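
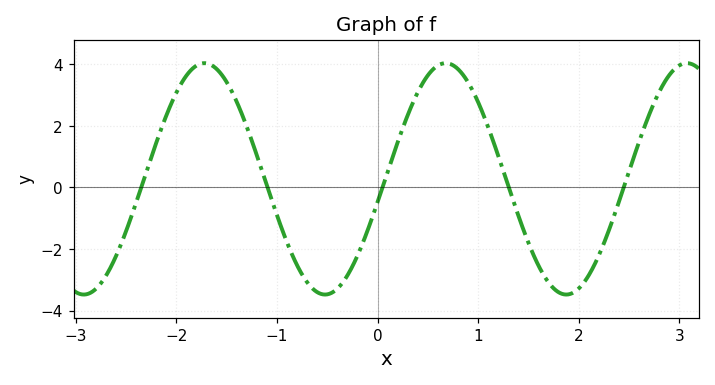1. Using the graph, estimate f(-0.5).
-3.4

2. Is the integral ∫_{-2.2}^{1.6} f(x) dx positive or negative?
positive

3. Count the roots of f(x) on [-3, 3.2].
5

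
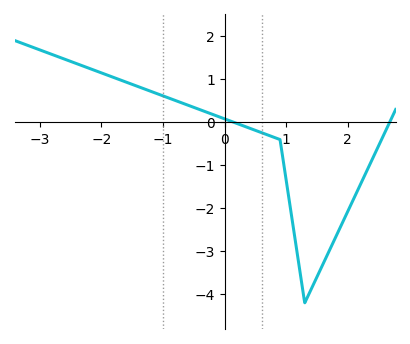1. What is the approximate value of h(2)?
-2.07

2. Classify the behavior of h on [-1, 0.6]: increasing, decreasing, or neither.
decreasing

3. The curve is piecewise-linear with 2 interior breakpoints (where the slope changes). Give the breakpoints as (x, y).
(0.9, -0.4); (1.3, -4.2)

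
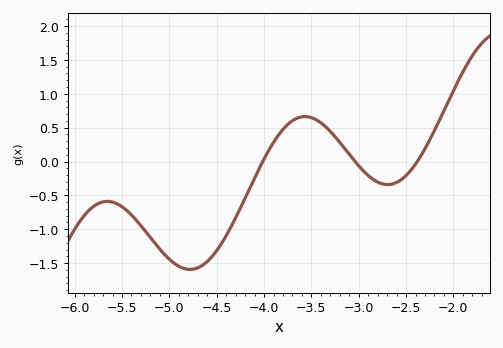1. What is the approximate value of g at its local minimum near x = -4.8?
-1.6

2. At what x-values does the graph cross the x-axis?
-4, -3, -2.4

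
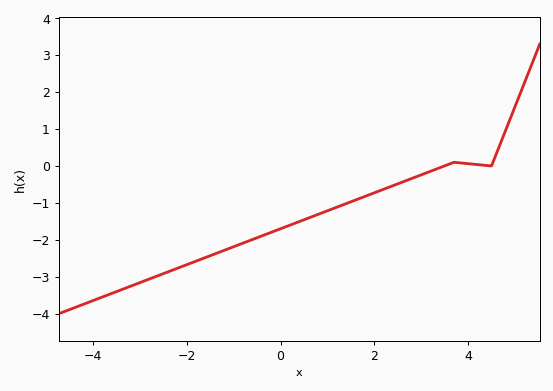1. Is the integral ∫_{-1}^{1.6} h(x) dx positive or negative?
negative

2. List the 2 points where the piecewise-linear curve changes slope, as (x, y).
(3.7, 0.1); (4.5, 0)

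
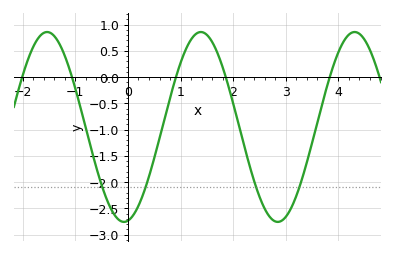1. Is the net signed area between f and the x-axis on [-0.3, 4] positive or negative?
negative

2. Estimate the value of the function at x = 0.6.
-1.15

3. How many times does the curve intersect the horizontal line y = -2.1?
4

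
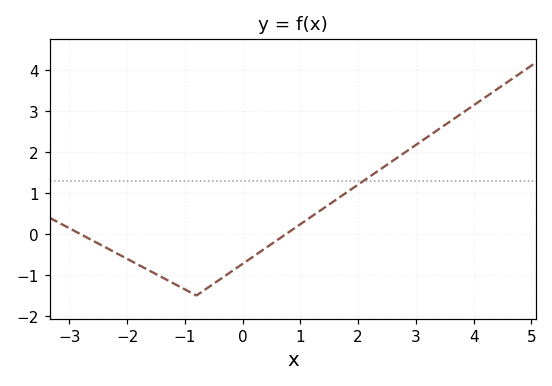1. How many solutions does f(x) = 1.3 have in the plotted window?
1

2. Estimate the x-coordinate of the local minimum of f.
-0.802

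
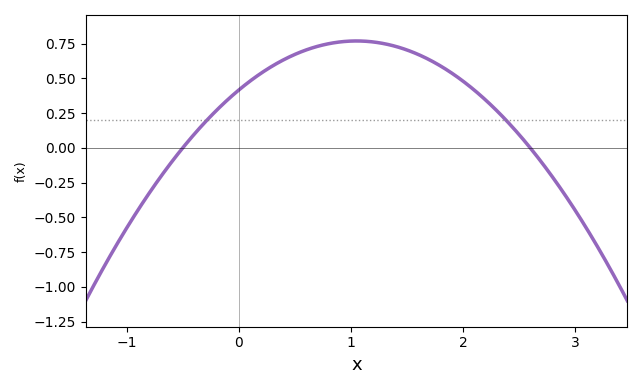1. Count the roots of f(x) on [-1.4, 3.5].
2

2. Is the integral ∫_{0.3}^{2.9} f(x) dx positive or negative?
positive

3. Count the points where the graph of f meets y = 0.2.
2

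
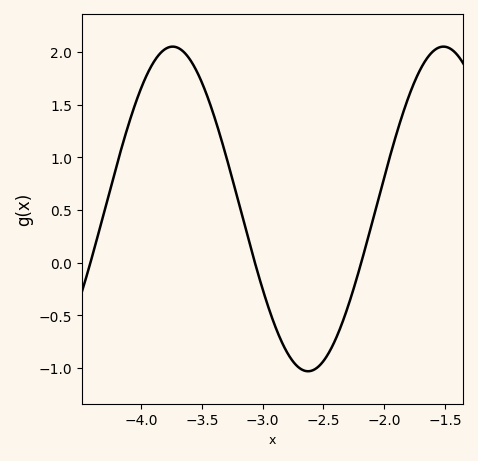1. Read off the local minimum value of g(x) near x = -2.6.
-1.05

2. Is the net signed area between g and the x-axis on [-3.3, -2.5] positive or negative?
negative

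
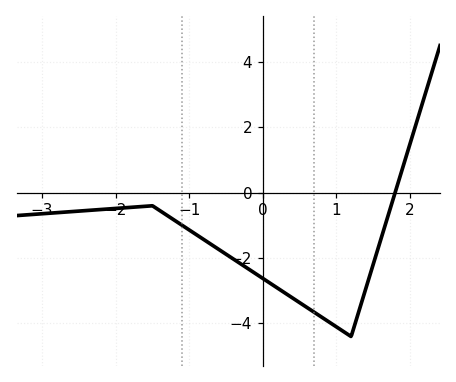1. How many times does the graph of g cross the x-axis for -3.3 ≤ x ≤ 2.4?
1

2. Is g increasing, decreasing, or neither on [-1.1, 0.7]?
decreasing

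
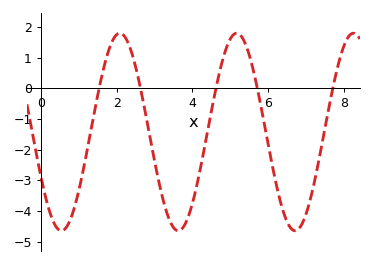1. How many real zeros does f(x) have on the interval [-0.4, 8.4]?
5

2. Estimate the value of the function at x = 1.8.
1.3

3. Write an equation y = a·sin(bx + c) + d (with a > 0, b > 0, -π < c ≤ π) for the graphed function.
y = 3.22sin(2x - 2.7) - 1.42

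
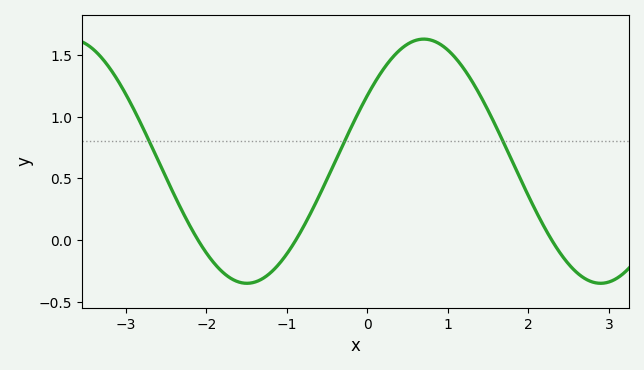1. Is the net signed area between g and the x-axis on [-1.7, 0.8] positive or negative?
positive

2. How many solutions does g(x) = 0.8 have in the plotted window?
3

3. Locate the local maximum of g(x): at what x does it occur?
0.698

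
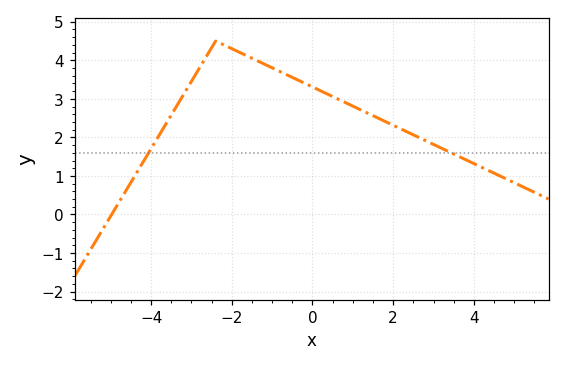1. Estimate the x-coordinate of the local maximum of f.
-2.4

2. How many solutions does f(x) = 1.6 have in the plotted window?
2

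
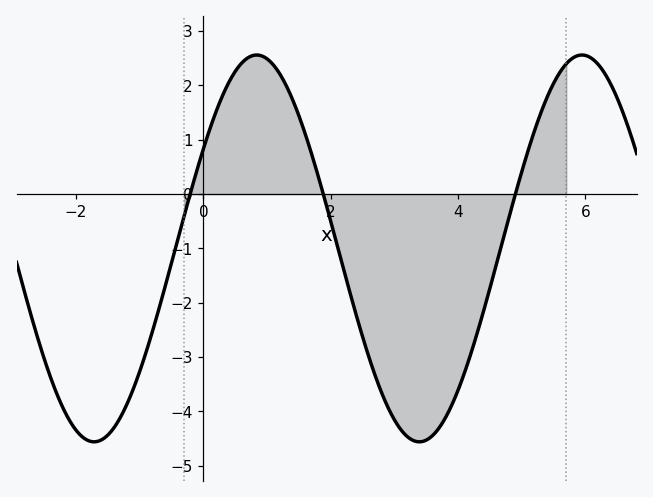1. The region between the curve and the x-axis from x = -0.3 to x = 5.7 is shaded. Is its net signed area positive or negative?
negative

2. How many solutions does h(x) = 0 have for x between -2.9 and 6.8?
3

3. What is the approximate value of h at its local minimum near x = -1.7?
-4.6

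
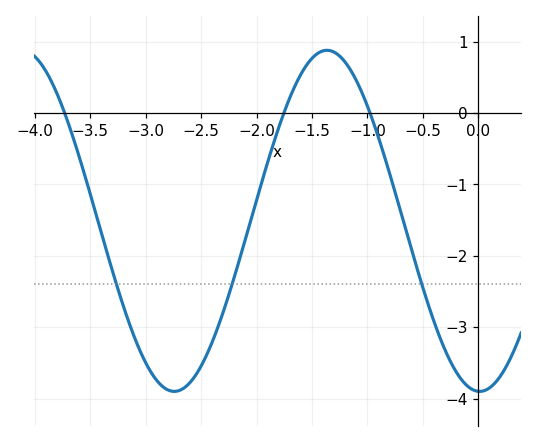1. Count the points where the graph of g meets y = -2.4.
3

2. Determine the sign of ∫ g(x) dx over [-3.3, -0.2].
negative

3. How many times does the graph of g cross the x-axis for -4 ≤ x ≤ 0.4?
3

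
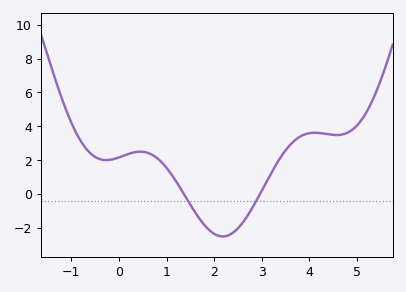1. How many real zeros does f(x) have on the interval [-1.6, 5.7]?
2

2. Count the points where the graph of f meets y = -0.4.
2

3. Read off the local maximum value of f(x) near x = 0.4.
2.4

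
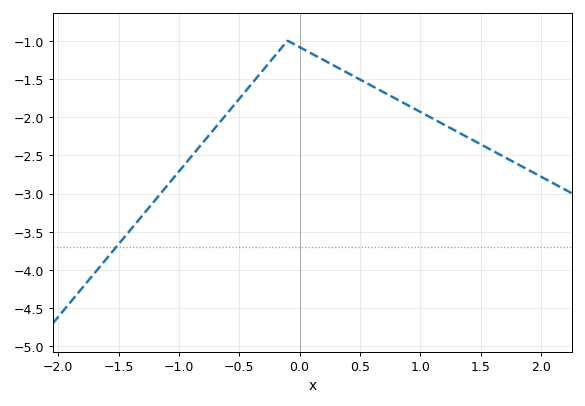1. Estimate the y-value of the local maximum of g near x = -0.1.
-1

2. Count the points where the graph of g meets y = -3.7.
1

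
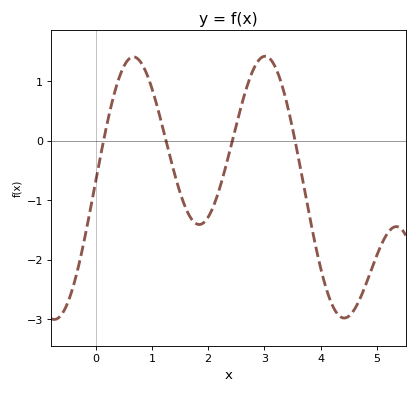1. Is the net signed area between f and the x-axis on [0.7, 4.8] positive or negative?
negative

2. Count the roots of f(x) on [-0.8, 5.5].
4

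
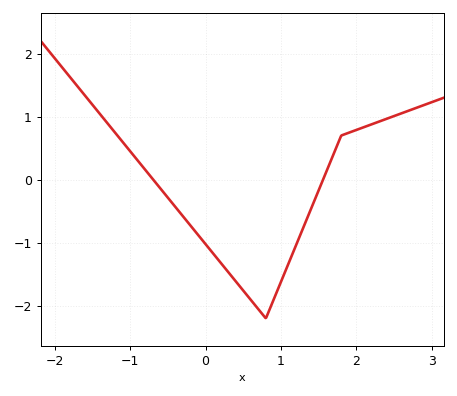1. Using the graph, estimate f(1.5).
-0.2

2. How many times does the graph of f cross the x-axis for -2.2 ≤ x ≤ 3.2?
2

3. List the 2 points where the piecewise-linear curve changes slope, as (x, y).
(0.8, -2.2); (1.8, 0.7)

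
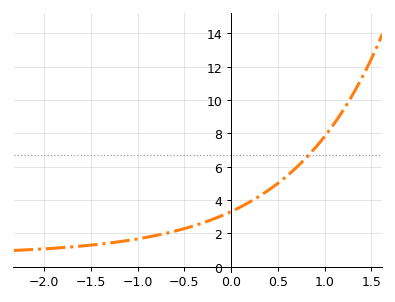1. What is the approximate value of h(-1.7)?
1.19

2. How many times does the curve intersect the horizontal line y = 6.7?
1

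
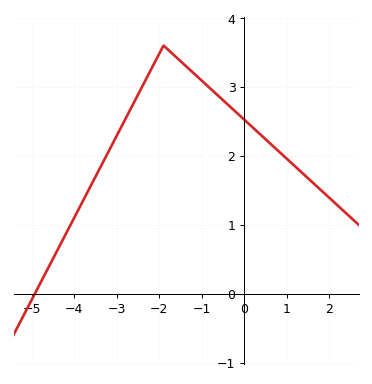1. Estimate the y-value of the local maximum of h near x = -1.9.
3.6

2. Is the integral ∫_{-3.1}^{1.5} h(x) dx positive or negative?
positive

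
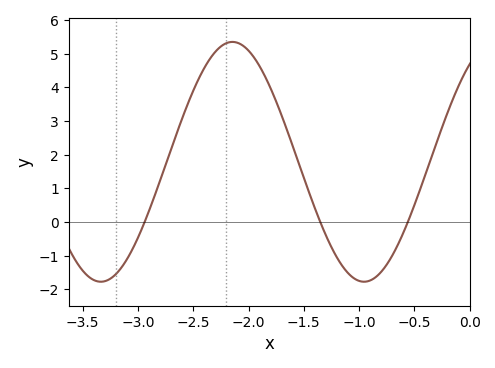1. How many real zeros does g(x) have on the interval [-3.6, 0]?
3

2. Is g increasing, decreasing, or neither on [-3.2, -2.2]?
increasing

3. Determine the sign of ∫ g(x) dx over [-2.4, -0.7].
positive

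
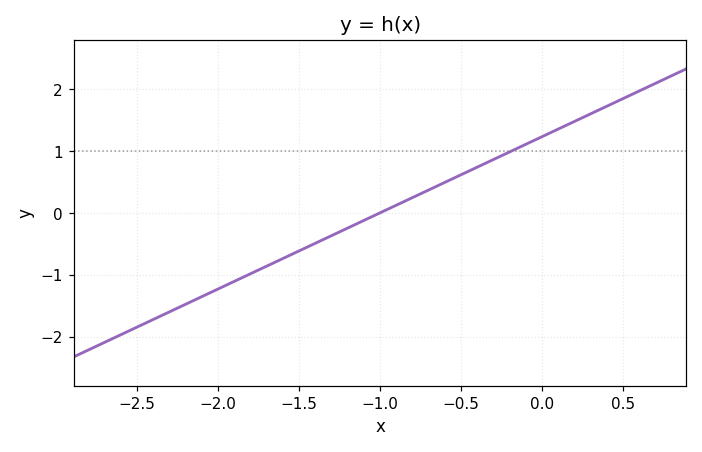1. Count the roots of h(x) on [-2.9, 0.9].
1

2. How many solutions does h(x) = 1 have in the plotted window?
1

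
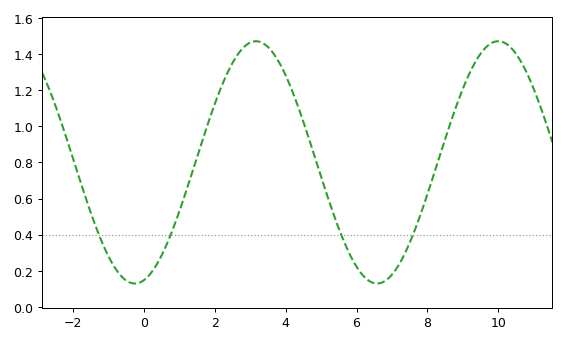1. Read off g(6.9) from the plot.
0.159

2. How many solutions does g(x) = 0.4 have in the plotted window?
4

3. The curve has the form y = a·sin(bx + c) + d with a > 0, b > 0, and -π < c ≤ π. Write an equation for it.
y = 0.67sin(0.92x - 1.34) + 0.8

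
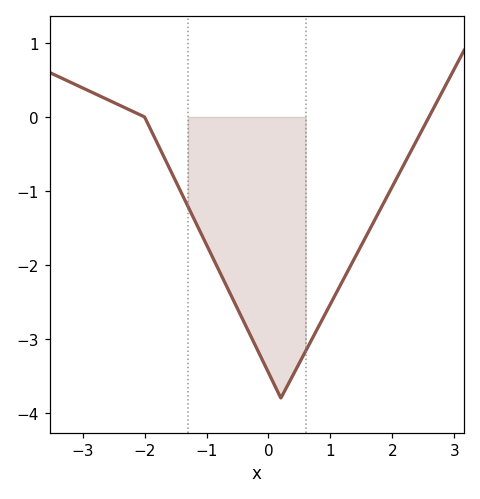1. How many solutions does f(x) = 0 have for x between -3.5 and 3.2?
2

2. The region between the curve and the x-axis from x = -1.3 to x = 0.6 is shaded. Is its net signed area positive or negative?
negative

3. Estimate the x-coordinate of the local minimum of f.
0.2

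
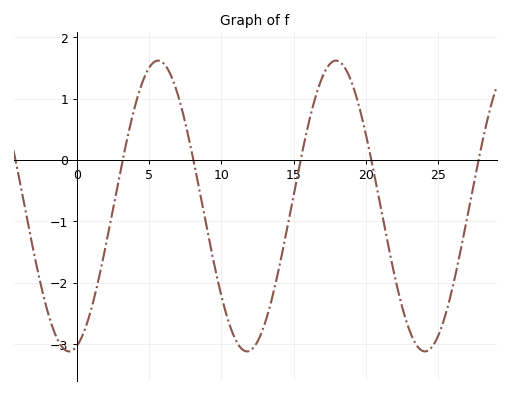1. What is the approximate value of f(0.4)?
-2.8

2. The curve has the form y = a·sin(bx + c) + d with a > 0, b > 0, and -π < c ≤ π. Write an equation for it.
y = 2.37sin(0.51x - 1.3) - 0.75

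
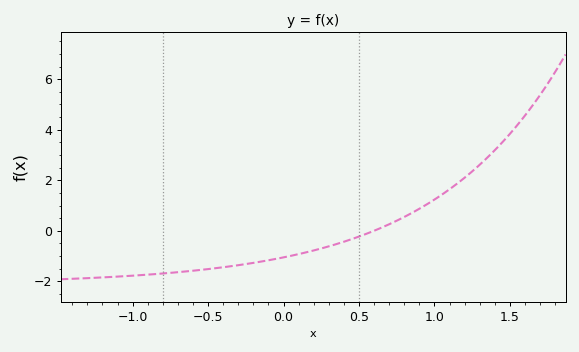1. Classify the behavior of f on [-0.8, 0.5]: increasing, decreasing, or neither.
increasing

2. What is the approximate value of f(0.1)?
-1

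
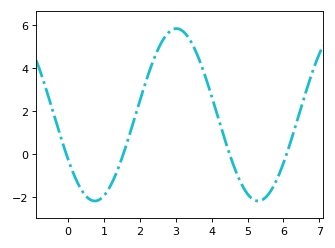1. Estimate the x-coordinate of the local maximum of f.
3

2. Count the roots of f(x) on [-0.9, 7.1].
4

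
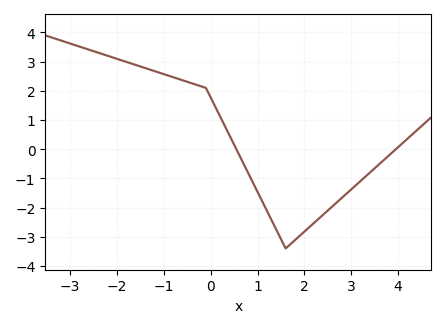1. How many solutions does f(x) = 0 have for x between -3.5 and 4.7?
2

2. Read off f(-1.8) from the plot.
2.99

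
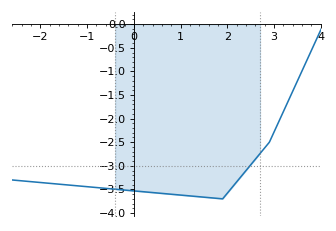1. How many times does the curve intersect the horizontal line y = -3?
1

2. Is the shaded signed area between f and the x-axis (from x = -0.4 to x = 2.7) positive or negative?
negative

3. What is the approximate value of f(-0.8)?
-3.45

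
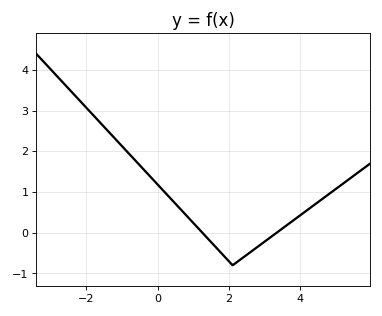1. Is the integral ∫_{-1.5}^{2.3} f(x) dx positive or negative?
positive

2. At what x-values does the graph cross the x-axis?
1.2, 3.4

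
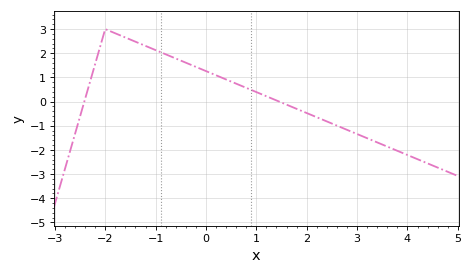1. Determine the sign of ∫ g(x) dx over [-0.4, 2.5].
positive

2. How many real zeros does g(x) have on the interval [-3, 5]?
2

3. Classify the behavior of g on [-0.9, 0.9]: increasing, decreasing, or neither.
decreasing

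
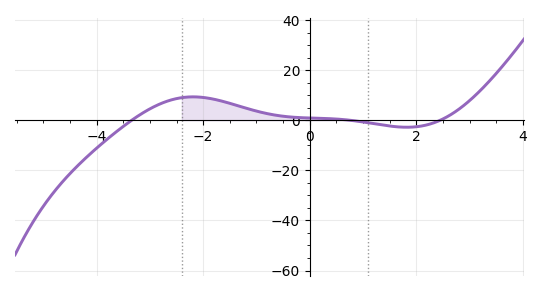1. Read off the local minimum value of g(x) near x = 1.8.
-2.8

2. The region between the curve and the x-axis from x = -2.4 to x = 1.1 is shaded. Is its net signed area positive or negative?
positive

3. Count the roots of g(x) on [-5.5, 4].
3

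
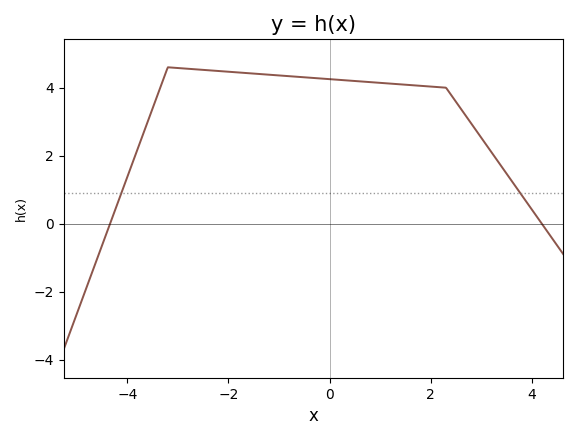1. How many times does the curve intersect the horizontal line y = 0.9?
2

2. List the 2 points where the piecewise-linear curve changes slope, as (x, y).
(-3.2, 4.6); (2.3, 4)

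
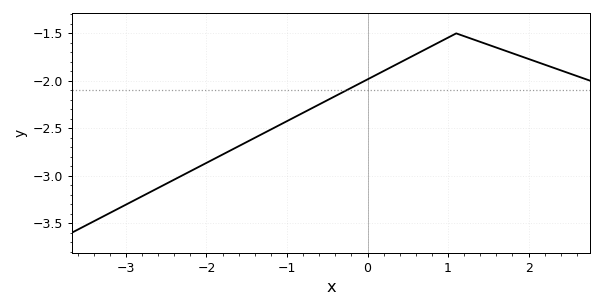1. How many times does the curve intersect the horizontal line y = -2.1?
1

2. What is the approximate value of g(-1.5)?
-2.65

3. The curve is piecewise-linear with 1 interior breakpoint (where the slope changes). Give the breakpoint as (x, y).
(1.1, -1.5)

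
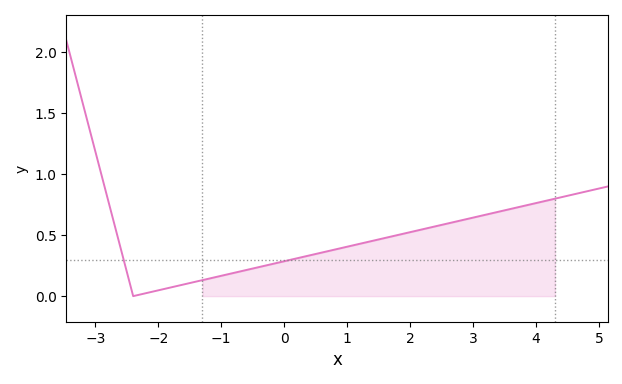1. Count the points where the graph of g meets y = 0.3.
2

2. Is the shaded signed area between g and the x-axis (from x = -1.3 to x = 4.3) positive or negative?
positive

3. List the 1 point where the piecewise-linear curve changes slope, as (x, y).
(-2.4, 0)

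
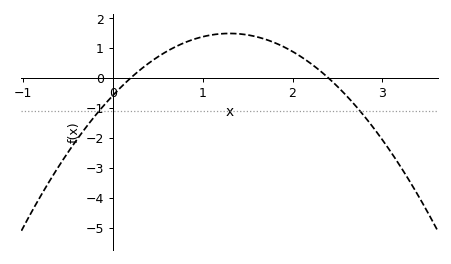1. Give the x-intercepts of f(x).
0.2, 2.4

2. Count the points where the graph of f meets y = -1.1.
2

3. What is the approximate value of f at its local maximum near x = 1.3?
1.5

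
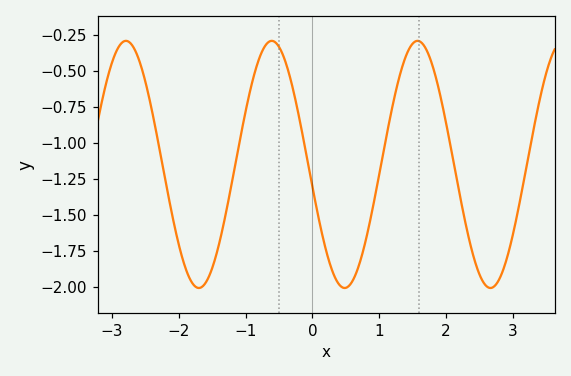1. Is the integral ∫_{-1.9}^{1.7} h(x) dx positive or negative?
negative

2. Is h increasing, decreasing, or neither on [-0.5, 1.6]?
neither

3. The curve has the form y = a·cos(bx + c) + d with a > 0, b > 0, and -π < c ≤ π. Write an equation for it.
y = 0.86cos(2.88x + 1.75) - 1.15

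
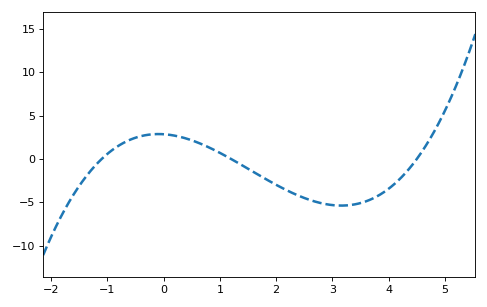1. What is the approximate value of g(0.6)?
2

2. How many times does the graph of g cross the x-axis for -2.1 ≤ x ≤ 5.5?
3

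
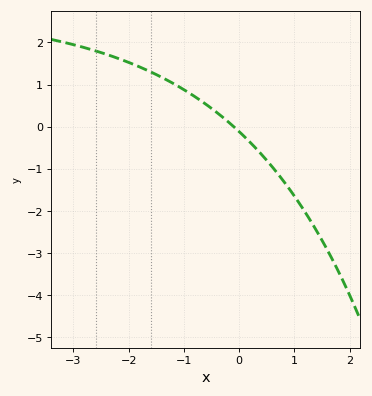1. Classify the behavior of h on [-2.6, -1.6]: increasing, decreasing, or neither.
decreasing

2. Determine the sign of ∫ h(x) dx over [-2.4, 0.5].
positive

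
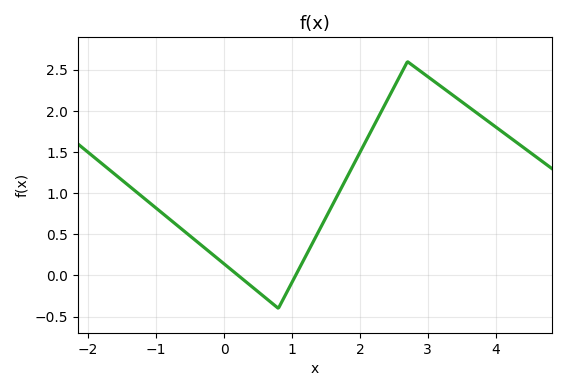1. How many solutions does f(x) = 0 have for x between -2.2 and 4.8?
2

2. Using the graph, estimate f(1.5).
0.7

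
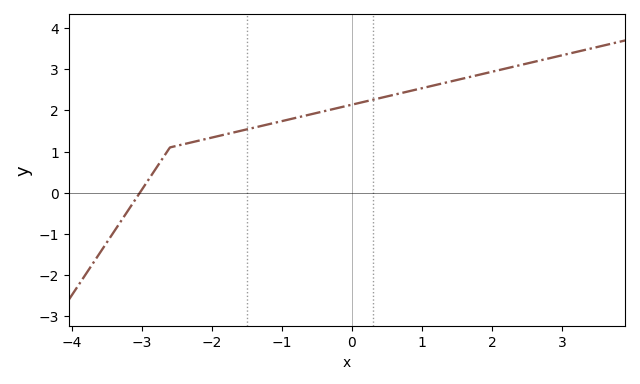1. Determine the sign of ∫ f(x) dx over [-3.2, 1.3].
positive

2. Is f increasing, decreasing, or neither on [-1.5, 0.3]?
increasing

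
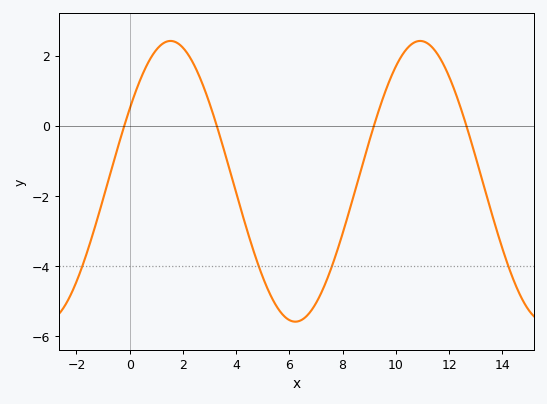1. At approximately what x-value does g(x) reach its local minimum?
6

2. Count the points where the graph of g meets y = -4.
4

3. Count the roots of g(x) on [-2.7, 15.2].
4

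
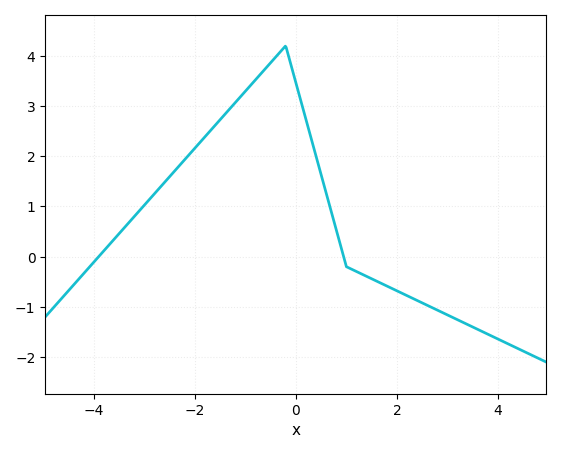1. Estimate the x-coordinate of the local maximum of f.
-0.199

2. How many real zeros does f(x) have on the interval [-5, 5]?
2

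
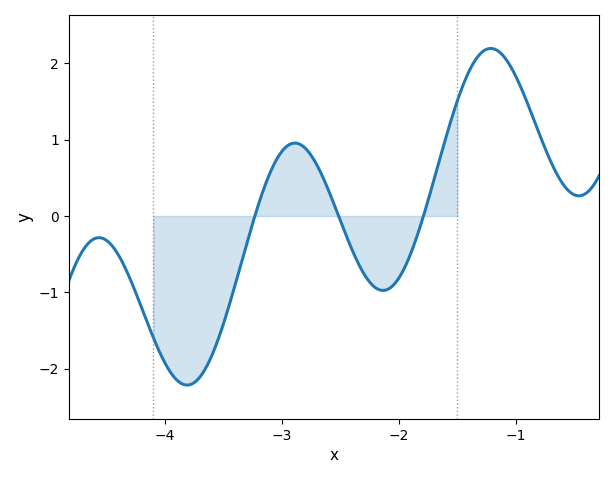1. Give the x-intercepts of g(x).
-3.23, -2.52, -1.79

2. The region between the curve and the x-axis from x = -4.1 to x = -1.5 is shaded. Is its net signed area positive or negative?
negative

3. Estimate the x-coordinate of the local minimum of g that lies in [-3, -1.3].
-2.14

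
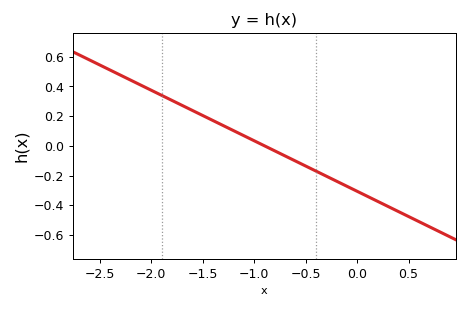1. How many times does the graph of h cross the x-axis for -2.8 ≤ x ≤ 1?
1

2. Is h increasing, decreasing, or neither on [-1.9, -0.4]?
decreasing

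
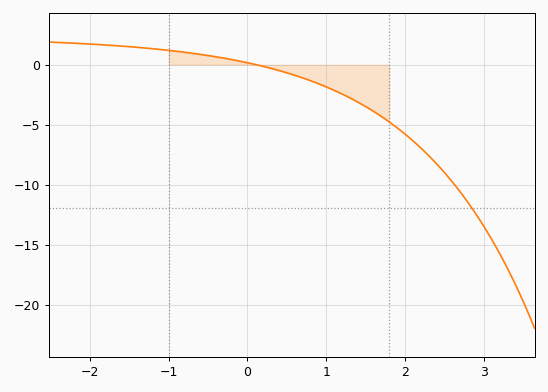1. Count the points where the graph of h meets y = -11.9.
1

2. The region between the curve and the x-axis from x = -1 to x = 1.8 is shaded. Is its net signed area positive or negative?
negative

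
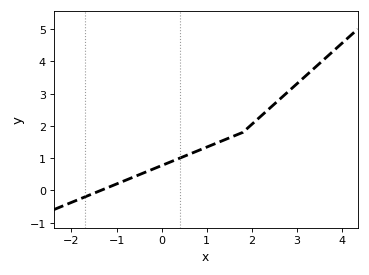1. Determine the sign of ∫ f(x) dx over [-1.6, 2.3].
positive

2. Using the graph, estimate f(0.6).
1.1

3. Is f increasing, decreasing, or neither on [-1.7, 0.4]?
increasing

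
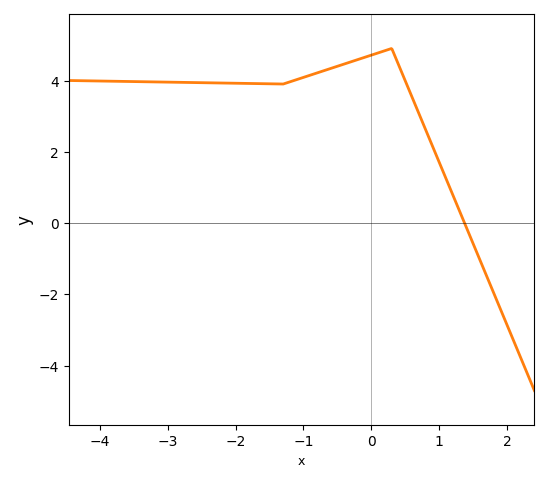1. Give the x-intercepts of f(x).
1.37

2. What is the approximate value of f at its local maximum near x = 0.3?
4.9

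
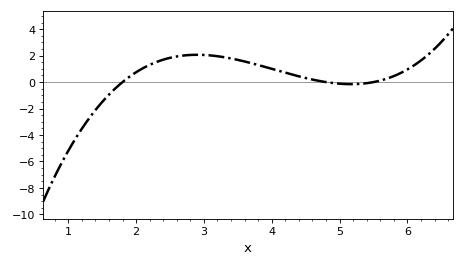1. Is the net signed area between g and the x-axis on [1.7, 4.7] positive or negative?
positive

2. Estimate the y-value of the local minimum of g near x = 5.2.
-0.2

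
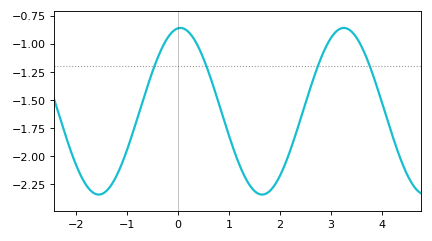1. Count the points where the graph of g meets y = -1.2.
4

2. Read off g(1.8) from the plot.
-2.3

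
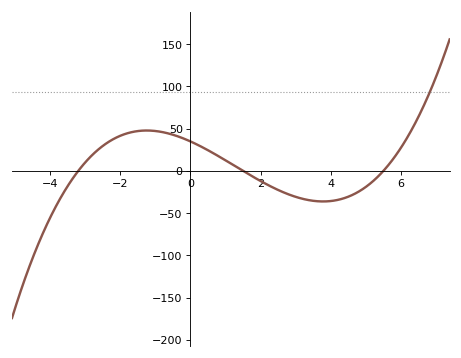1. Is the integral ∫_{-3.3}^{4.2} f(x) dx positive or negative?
positive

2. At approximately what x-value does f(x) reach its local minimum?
3.78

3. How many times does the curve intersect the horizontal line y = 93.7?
1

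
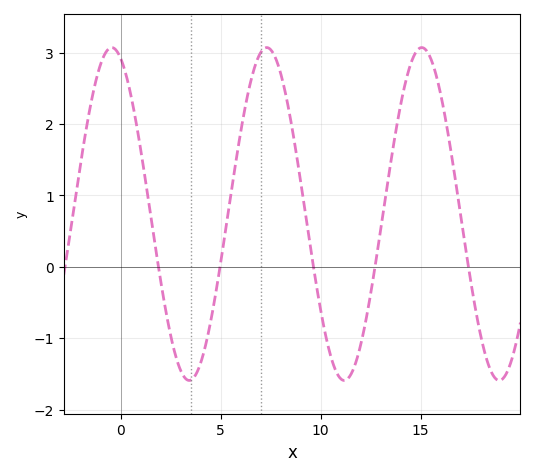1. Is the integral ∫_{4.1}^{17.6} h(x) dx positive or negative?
positive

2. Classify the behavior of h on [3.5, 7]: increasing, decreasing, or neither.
increasing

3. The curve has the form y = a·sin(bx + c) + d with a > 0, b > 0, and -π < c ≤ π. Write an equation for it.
y = 2.33sin(0.81x + 1.9) + 0.74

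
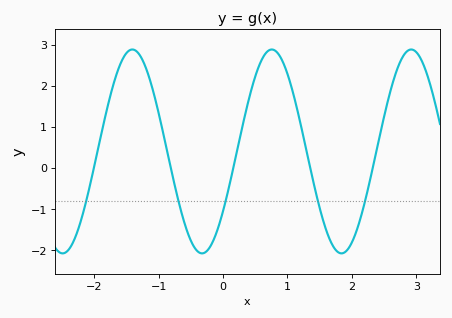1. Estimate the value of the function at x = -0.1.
-1.56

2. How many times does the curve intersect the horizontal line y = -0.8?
5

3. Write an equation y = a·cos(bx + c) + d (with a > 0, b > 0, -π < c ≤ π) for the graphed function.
y = 2.48cos(2.9x - 2.19) + 0.4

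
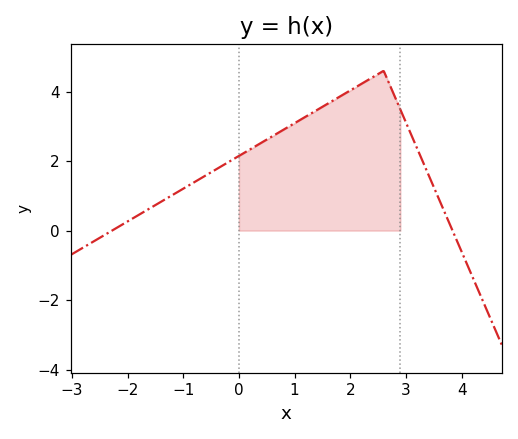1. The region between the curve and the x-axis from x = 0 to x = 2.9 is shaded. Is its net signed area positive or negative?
positive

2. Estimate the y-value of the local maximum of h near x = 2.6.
4.6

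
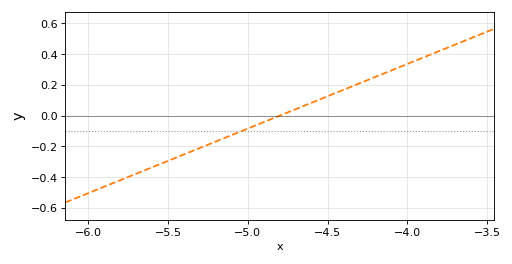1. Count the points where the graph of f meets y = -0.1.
1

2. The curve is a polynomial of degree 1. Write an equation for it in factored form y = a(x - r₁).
y = 0.42(x + 4.8)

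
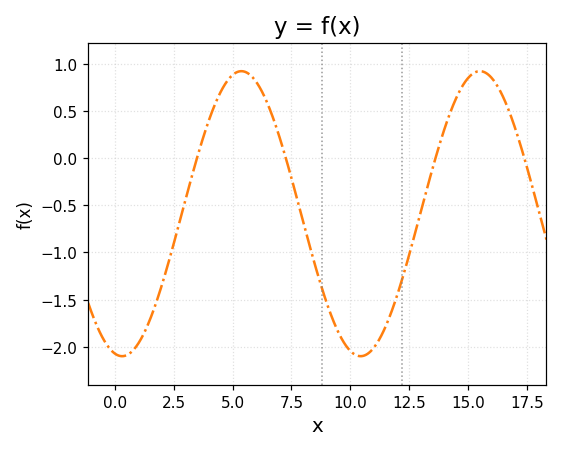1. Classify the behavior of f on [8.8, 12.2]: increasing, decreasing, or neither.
neither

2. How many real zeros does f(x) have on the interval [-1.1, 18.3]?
4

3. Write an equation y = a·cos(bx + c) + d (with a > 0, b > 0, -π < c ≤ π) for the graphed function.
y = 1.51cos(0.62x + 3) - 0.59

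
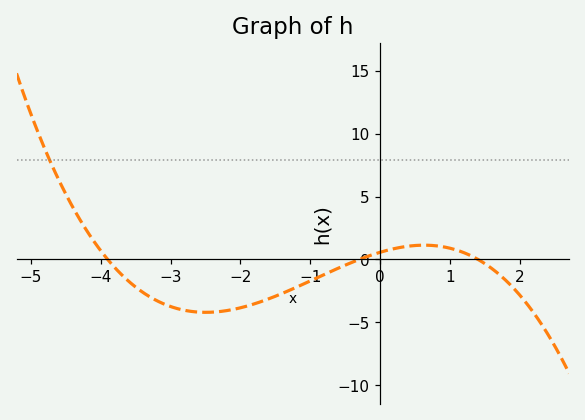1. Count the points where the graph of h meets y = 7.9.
1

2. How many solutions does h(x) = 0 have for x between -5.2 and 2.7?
3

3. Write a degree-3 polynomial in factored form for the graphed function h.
y = -0.35(x + 3.9)(x + 0.3)(x - 1.4)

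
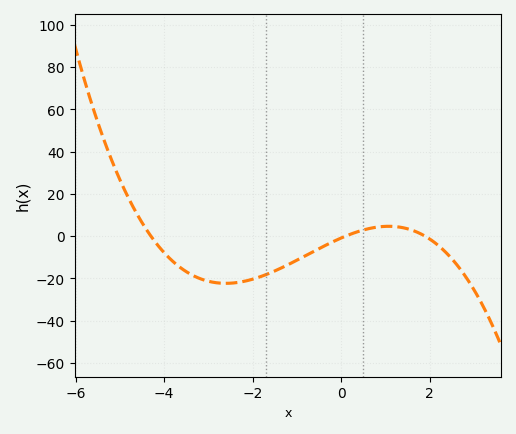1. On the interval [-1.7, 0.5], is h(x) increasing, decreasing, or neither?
increasing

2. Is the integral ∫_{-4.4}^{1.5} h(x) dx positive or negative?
negative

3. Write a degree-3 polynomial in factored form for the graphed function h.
y = -1.08(x + 4.3)(x - 0.1)(x - 1.9)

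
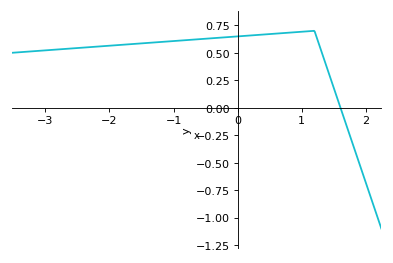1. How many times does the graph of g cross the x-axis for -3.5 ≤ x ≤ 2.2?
1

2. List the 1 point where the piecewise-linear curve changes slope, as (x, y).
(1.2, 0.7)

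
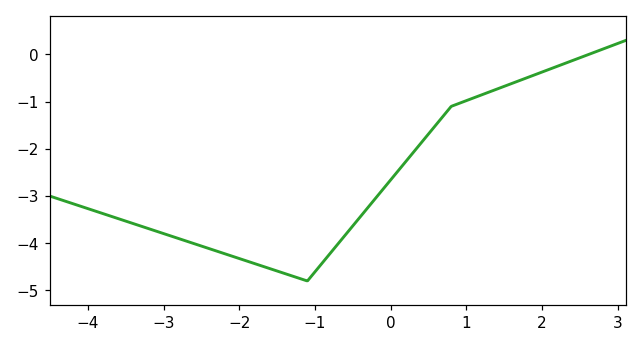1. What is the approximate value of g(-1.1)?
-4.8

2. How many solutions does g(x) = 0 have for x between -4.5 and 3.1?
1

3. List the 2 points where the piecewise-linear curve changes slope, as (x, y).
(-1.1, -4.8); (0.8, -1.1)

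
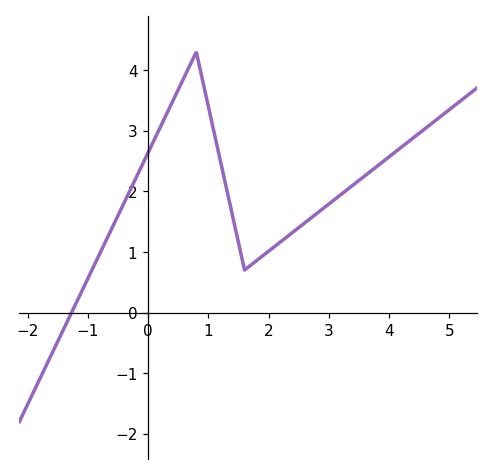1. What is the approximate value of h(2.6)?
1.48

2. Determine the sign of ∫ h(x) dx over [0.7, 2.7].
positive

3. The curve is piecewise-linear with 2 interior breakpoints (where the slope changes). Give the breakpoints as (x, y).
(0.8, 4.3); (1.6, 0.7)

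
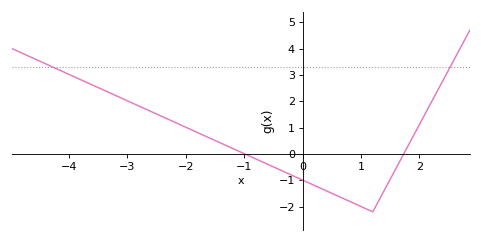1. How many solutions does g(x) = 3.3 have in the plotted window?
2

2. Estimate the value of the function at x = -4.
3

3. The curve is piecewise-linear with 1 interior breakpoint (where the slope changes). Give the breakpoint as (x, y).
(1.2, -2.2)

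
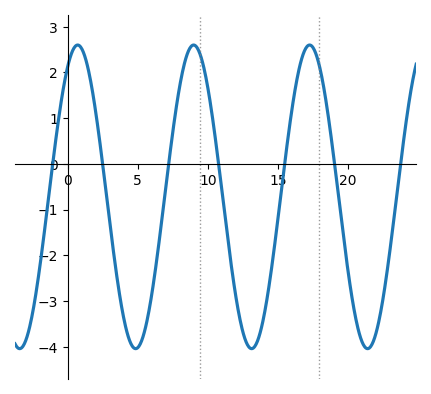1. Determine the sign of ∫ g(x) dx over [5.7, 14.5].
negative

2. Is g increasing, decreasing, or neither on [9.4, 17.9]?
neither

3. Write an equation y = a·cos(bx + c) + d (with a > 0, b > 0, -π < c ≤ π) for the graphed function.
y = 3.32cos(0.76x - 0.542) - 0.72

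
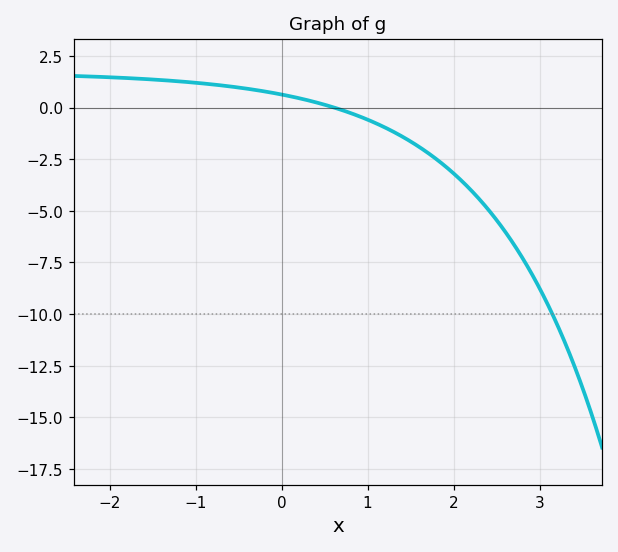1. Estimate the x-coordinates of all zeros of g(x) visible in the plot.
0.6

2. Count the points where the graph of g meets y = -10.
1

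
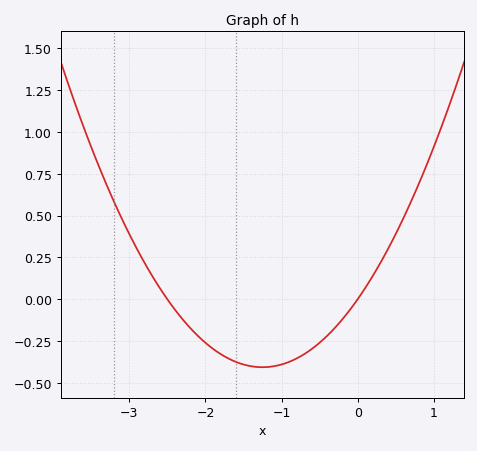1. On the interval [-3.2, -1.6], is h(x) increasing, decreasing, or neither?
decreasing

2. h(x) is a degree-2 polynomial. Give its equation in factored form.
y = 0.26(x + 2.5)(x - 0)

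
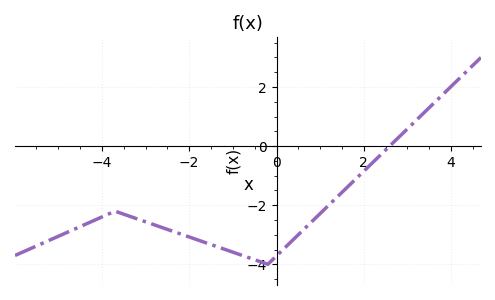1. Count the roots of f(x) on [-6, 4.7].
1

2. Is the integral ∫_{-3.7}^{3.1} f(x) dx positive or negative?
negative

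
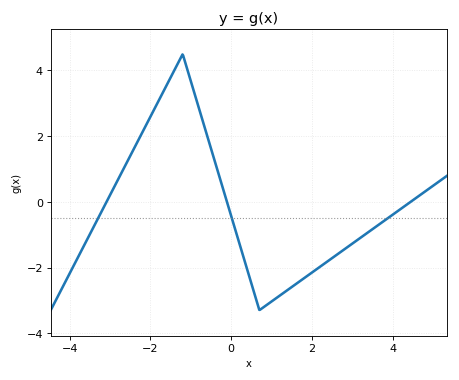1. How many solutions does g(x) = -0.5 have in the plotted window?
3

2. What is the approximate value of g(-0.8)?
2.86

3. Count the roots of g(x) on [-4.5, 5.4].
3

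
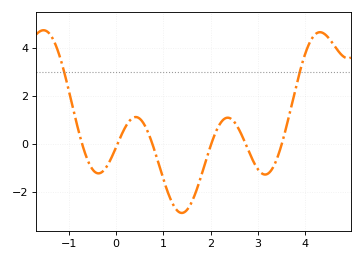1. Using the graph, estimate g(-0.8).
0.571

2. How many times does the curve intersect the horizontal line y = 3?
2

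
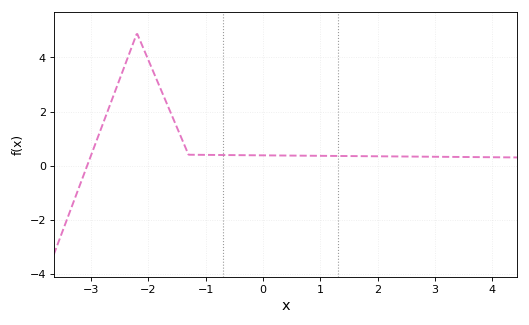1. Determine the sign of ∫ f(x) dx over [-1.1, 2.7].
positive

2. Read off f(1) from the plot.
0.36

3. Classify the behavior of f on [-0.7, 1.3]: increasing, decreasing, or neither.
decreasing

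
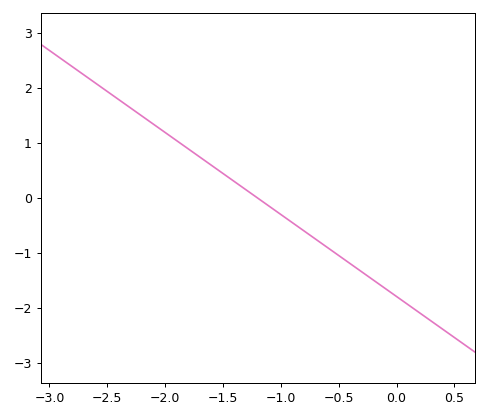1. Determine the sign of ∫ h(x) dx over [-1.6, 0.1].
negative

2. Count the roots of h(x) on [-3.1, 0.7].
1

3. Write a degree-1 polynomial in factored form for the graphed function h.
y = -1.49(x + 1.2)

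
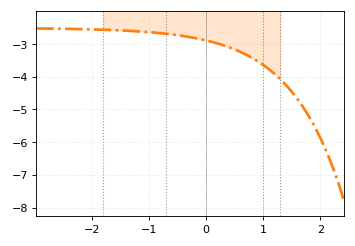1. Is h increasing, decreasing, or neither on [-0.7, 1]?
decreasing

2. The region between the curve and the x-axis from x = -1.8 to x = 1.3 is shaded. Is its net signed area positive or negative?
negative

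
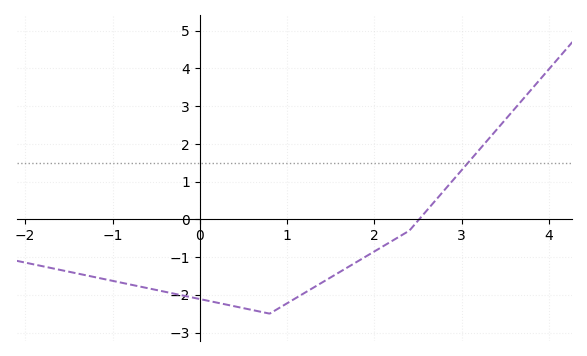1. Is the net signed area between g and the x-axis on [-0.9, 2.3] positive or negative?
negative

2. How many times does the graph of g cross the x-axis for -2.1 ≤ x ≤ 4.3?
1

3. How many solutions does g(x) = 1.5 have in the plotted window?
1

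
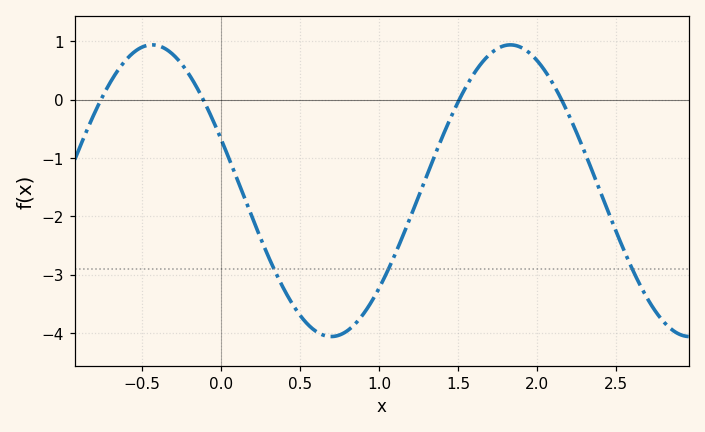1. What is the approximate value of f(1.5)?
-0.04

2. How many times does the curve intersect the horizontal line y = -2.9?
3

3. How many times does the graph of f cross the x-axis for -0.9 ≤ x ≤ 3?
4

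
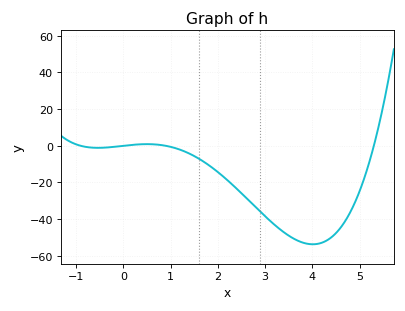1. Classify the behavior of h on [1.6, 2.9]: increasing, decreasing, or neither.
decreasing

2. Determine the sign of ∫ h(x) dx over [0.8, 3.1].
negative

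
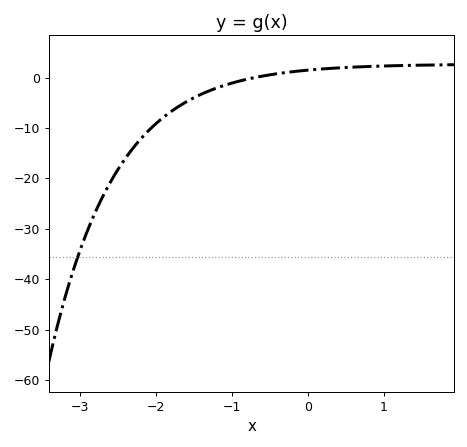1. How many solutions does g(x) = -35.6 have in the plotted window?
1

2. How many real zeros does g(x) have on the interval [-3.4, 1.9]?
1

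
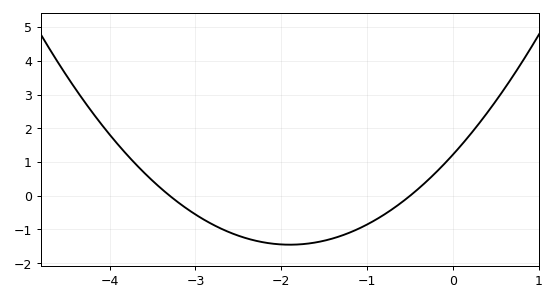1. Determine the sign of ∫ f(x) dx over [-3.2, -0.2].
negative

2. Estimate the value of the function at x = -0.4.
0.2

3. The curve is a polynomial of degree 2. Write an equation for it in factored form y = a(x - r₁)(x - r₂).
y = 0.74(x + 3.3)(x + 0.5)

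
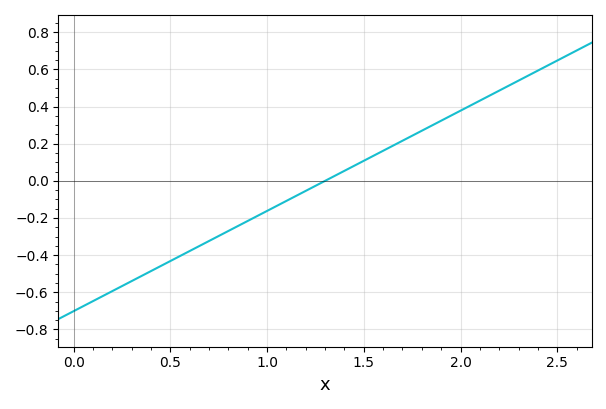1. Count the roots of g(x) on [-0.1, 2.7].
1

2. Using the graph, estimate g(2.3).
0.54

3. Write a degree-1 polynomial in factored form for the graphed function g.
y = 0.54(x - 1.3)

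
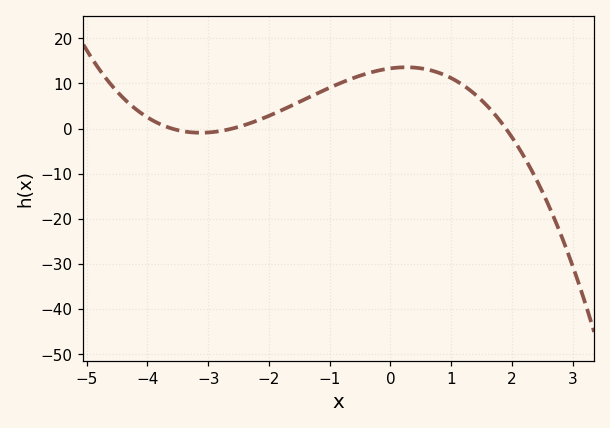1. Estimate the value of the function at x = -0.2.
12.9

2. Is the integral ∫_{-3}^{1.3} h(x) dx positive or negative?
positive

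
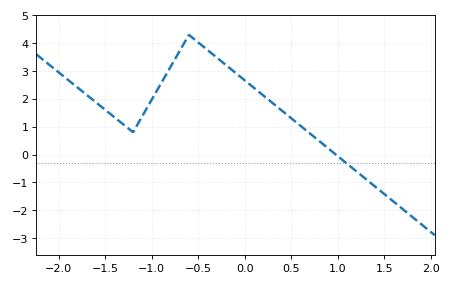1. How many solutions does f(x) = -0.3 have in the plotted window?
1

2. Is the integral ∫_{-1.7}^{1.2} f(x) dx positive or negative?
positive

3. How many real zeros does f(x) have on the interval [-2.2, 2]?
1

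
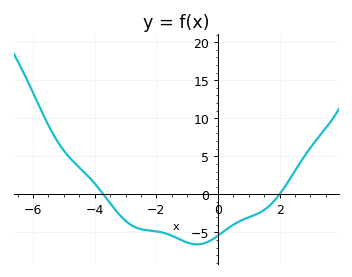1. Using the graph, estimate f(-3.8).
0.5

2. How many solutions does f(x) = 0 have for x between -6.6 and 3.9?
2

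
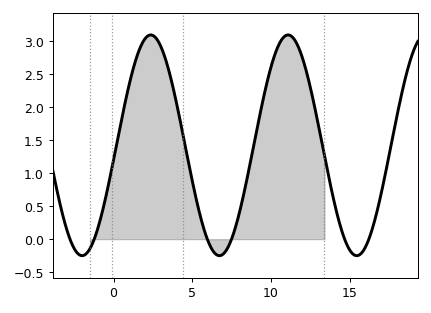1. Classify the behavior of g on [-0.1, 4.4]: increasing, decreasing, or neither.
neither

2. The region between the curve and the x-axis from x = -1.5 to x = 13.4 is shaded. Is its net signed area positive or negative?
positive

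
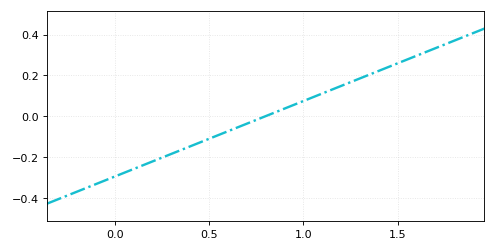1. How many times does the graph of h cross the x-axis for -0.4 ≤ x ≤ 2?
1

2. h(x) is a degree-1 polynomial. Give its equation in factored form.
y = 0.37(x - 0.8)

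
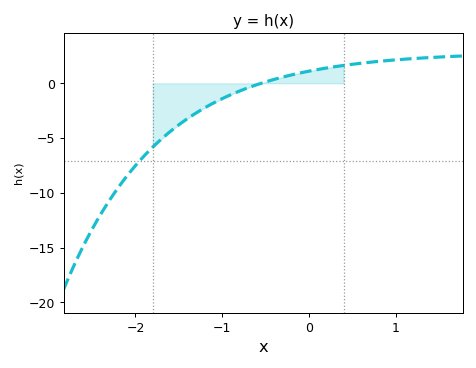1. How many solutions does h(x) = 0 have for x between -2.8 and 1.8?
1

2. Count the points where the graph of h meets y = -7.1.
1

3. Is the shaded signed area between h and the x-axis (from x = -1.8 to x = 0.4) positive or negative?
negative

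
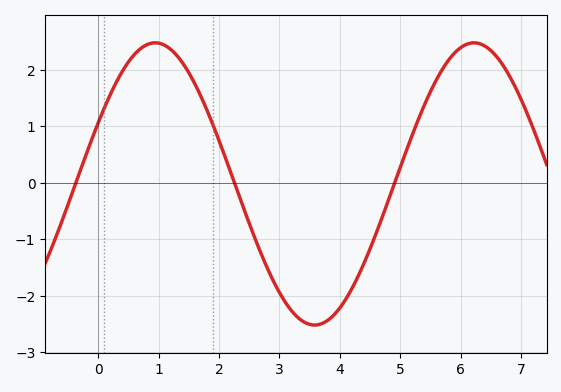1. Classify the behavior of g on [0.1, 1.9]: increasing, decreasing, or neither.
neither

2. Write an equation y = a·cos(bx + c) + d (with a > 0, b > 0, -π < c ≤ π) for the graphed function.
y = 2.5cos(1.2x - 1.1) - 0.02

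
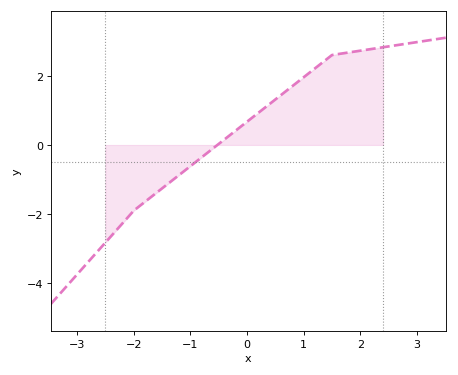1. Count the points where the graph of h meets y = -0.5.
1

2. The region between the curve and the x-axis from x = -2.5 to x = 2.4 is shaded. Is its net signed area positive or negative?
positive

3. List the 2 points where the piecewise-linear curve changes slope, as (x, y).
(-2, -1.9); (1.5, 2.6)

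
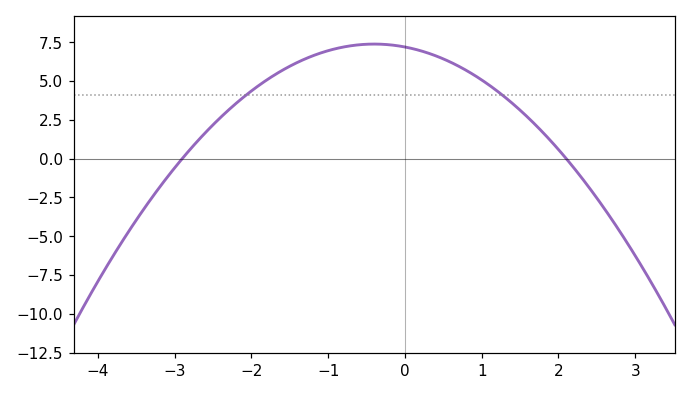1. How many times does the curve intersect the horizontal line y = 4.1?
2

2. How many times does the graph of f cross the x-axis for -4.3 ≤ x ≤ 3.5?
2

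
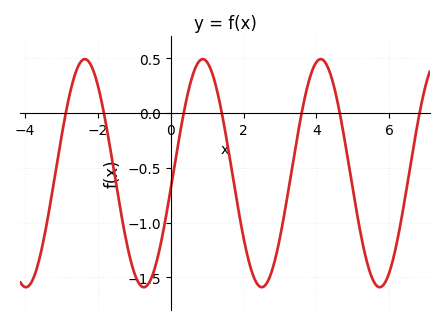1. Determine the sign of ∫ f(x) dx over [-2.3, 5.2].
negative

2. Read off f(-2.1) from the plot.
0.359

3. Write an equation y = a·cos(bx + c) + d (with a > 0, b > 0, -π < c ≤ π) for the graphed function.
y = 1.04cos(1.94x - 1.7) - 0.55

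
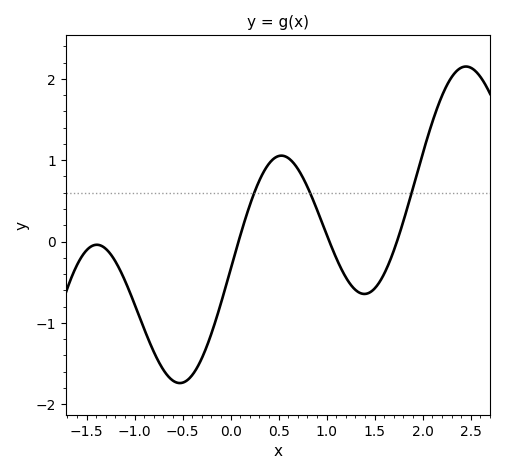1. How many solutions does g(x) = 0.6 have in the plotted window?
3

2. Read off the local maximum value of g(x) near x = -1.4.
-0.04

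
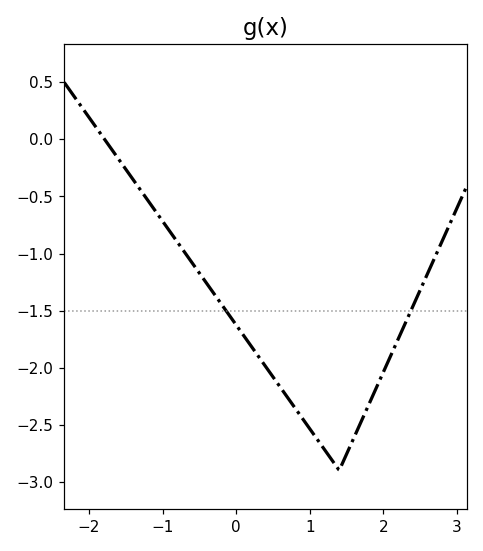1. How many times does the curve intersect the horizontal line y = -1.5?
2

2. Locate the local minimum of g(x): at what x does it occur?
1.4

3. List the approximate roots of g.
-1.8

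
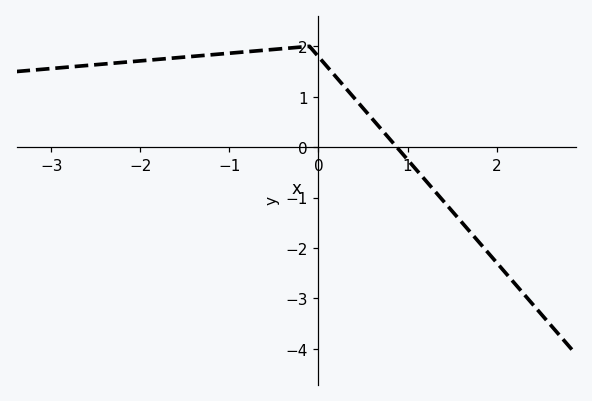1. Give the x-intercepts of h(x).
0.9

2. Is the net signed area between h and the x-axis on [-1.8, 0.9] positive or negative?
positive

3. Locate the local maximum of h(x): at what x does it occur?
-0.1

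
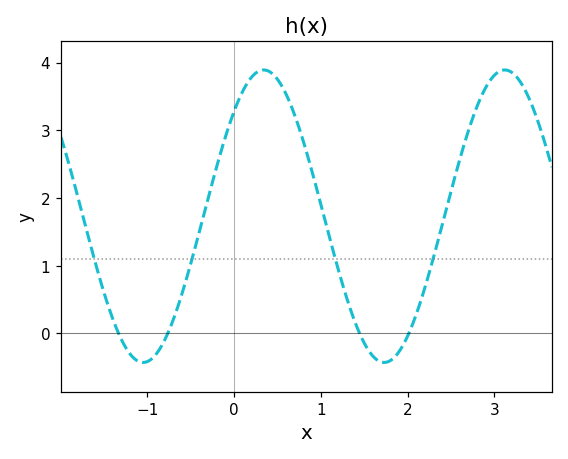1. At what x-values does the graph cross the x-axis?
-1.3, -0.8, 1.4, 2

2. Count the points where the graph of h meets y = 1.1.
4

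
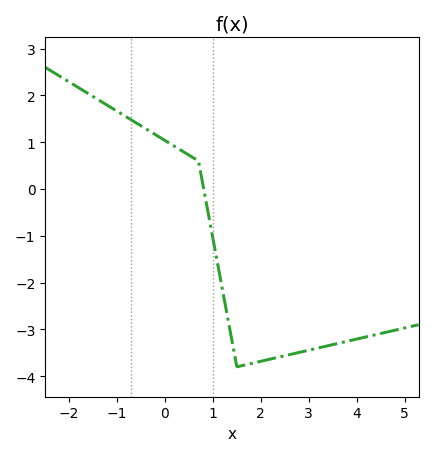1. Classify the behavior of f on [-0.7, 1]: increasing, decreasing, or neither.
decreasing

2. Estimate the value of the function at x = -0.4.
1.3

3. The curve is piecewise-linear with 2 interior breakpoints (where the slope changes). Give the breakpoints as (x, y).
(0.7, 0.6); (1.5, -3.8)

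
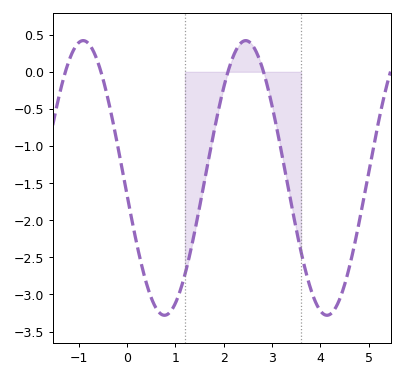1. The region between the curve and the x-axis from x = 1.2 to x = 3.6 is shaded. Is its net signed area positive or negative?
negative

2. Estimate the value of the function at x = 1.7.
-1.14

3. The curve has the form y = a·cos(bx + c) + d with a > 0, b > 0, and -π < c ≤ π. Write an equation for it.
y = 1.85cos(1.87x + 1.69) - 1.43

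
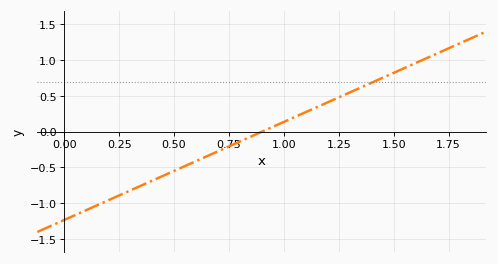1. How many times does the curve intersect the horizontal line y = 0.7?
1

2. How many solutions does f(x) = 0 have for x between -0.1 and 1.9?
1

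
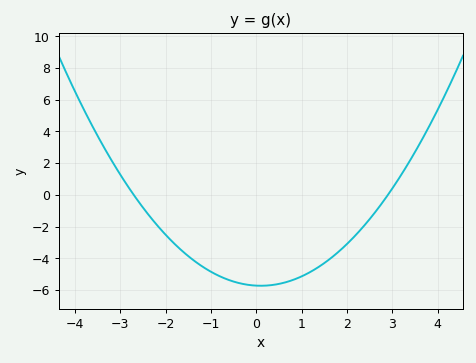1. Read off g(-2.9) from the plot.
0.847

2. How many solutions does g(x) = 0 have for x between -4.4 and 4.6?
2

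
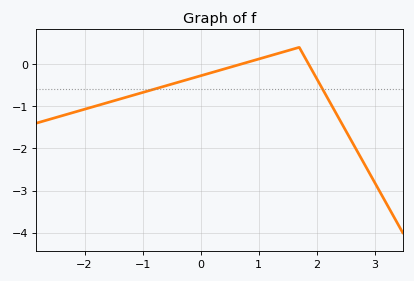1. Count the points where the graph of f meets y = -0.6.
2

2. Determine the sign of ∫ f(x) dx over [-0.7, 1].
negative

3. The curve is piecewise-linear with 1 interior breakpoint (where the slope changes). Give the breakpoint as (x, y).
(1.7, 0.4)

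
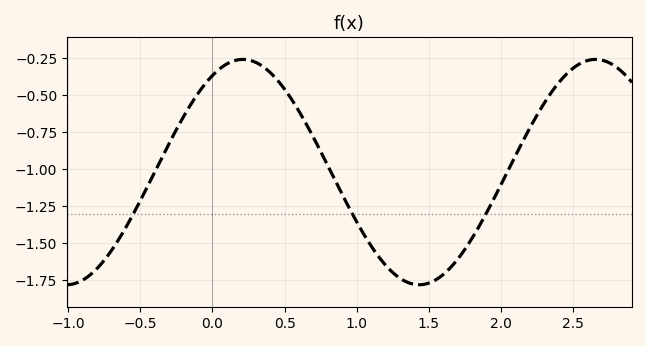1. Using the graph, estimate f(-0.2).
-0.645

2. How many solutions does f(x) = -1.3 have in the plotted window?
3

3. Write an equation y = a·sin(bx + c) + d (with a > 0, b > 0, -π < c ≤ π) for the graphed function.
y = 0.76sin(2.57x + 1.03) - 1.02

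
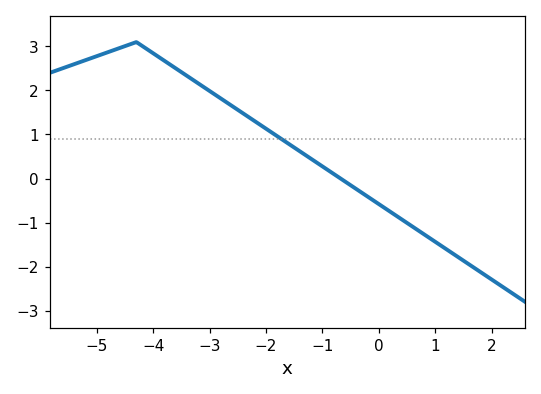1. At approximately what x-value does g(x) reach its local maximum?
-4.3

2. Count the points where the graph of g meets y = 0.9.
1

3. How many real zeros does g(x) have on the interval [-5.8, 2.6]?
1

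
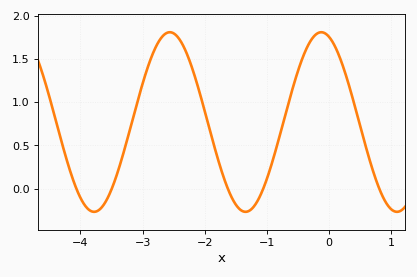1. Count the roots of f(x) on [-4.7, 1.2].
5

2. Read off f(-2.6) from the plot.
1.81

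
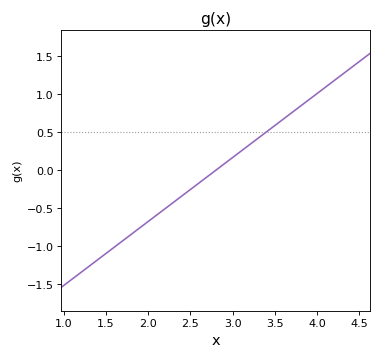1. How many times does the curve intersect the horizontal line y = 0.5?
1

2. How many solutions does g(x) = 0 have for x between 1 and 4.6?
1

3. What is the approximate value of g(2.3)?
-0.4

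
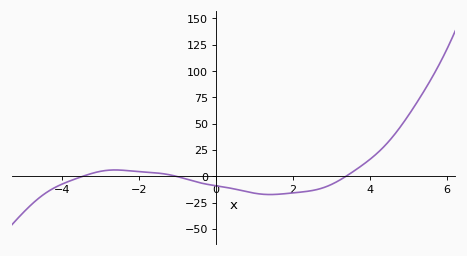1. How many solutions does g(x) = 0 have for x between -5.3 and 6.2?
3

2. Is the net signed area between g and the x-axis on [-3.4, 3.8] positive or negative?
negative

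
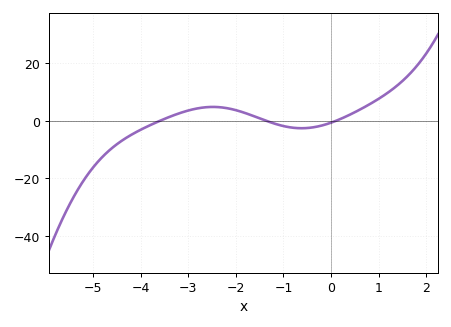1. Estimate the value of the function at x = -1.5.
0.811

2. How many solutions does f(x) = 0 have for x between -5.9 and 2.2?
3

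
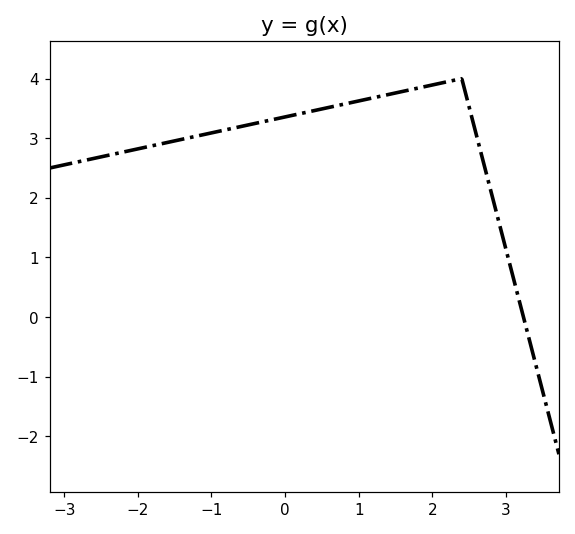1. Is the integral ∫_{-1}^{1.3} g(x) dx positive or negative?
positive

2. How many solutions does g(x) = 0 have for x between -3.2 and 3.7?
1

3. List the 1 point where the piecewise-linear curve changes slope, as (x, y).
(2.4, 4)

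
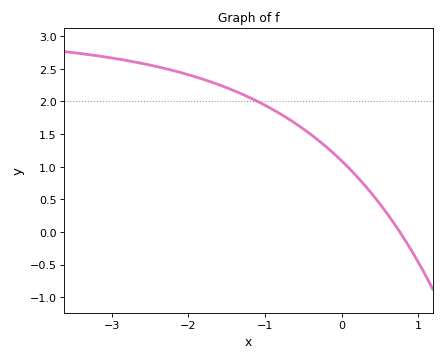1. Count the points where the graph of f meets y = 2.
1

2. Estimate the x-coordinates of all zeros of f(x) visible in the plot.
0.759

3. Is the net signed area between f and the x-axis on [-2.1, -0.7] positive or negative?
positive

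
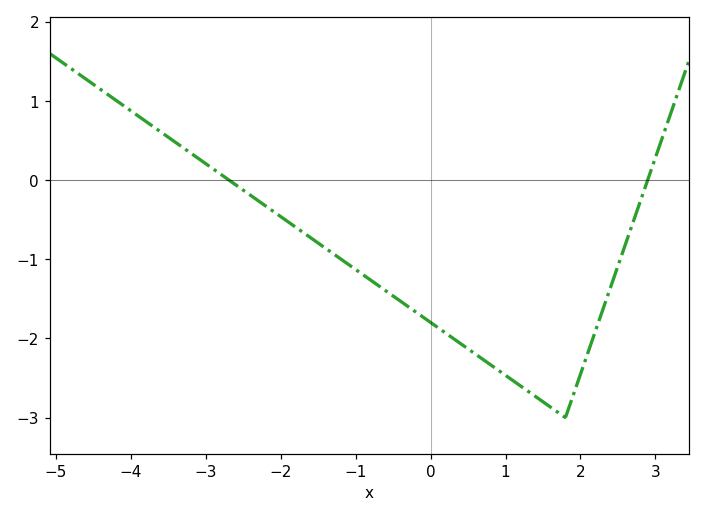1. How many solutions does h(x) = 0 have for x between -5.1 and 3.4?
2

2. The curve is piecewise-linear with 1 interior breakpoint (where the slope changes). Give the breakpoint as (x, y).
(1.8, -3)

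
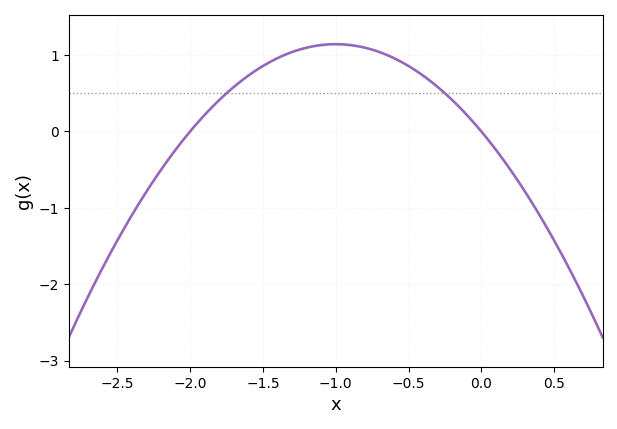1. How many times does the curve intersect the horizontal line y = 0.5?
2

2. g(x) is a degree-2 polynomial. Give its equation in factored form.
y = -1.14(x + 2)(x - 0)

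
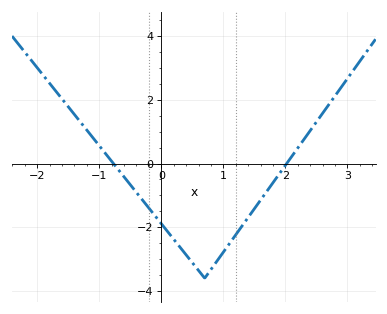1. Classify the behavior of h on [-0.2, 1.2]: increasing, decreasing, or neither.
neither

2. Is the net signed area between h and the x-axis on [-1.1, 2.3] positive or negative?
negative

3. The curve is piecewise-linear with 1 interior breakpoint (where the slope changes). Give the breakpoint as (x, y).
(0.7, -3.6)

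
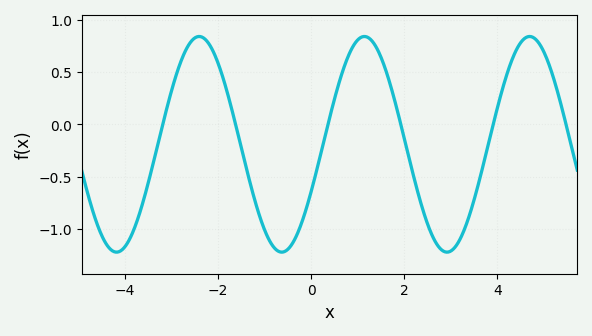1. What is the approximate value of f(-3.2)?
-0.016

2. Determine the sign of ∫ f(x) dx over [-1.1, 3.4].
negative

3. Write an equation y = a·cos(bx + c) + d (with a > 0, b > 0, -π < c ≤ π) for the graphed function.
y = 1.03cos(1.77x - 2.02) - 0.19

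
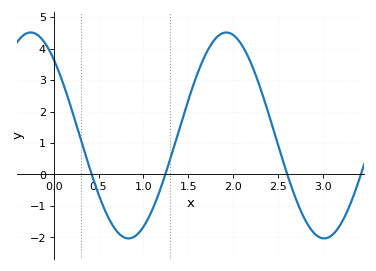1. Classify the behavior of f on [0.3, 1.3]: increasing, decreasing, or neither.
neither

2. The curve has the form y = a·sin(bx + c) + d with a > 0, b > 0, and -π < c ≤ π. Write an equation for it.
y = 3.27sin(2.88x + 2.31) + 1.24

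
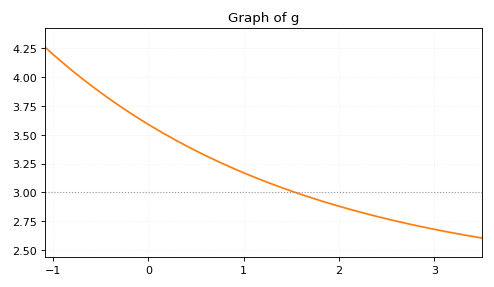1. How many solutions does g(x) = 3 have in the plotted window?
1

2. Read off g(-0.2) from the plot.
3.7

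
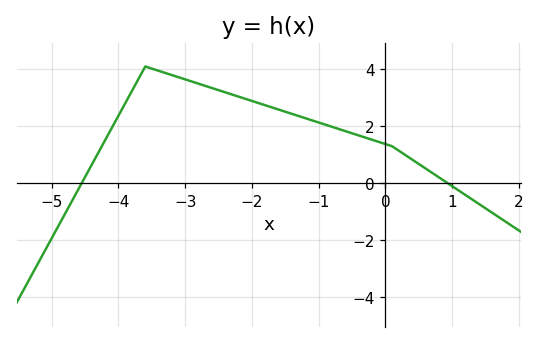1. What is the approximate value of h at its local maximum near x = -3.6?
4.1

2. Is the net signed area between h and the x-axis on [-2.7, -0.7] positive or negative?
positive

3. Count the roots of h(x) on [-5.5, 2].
2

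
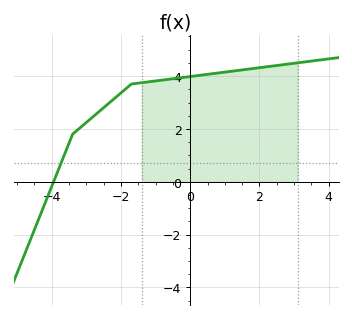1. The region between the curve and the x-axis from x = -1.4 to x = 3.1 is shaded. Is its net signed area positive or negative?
positive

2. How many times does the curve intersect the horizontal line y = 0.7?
1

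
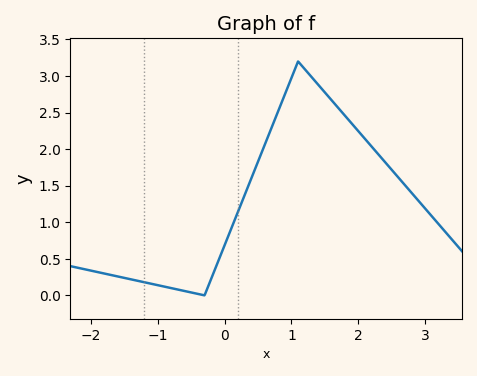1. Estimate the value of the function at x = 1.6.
2.67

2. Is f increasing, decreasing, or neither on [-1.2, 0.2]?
neither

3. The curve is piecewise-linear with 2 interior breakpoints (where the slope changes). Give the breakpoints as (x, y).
(-0.3, 0); (1.1, 3.2)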